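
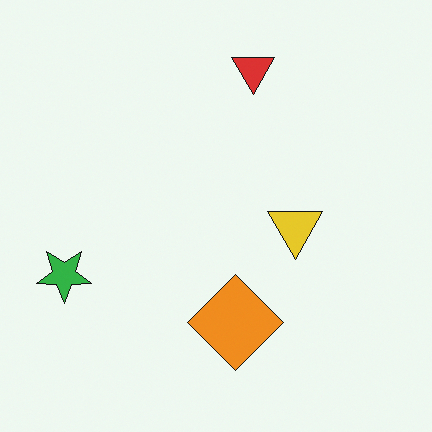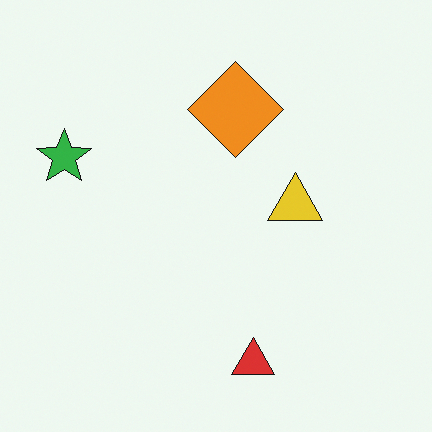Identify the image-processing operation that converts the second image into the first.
It was flipped vertically (top ↔ bottom).

The red triangle is in the bottom of the second image and the top of the first — shapes on opposite sides of the horizontal midline have swapped in a mirror flip.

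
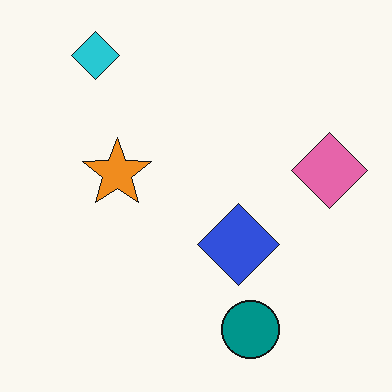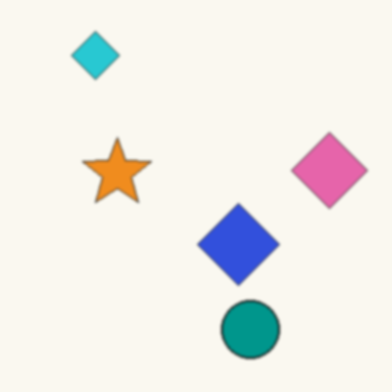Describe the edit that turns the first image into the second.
Slightly softened.

Shape edges and outlines are uniformly softened across the whole image.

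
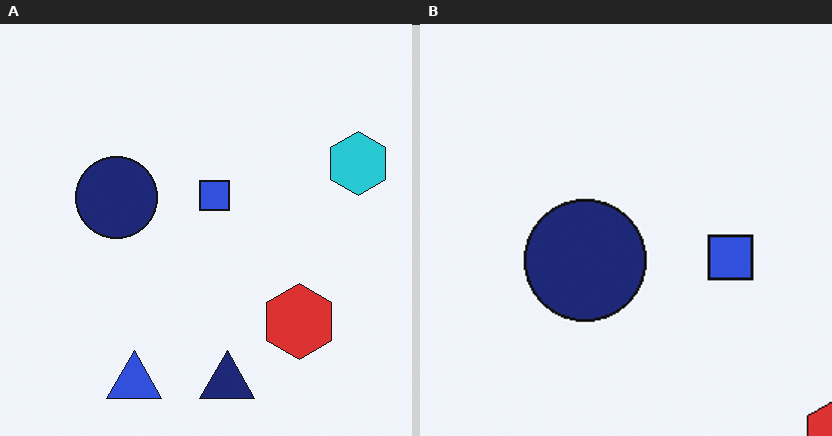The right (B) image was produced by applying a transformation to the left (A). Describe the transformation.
This is the original image cropped to a modestly smaller region and rescaled.

The visible shapes are larger and the field of view is narrower; shapes near the original edges may be partly or wholly outside the frame — a crop-and-rescale.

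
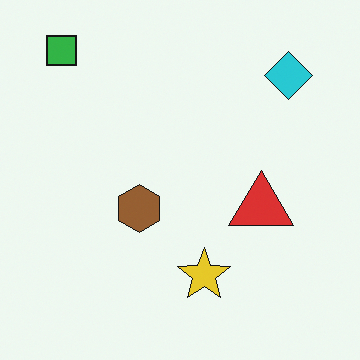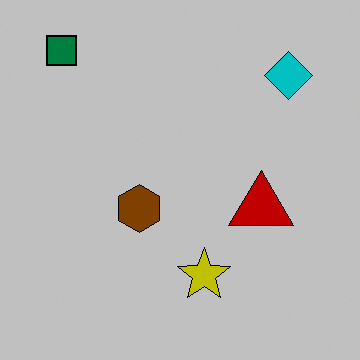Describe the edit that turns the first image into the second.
This is the original image heavily posterized to just a handful of flat colors.

Each flat color has snapped to a coarser quantized level — most visibly, the near-white background has dropped to a flat grey.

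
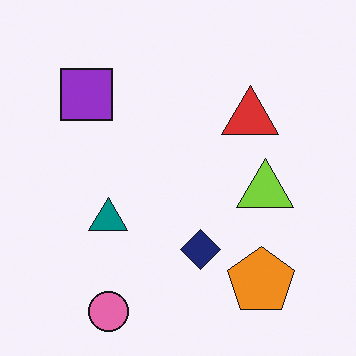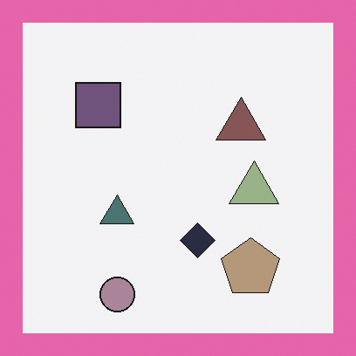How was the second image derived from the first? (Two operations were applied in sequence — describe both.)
The transformation is: made much more muted (saturation change), then framed with a pink border.

All colors are more muted and greyish — a global saturation change. A solid pink frame runs around the edge of the second image, with the content slightly shrunk inside it.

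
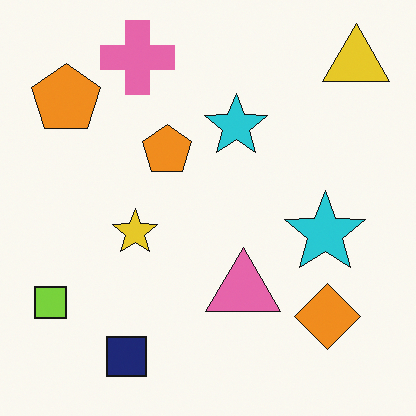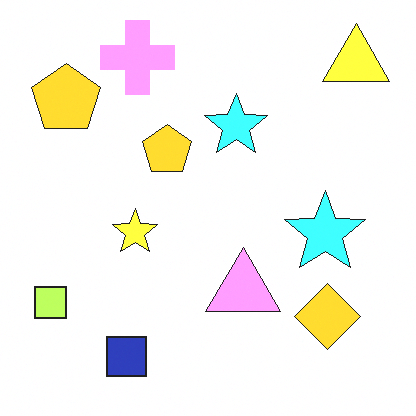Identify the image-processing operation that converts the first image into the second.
This is the original image substantially brightened.

Every pixel — background and shapes alike — is uniformly brightened.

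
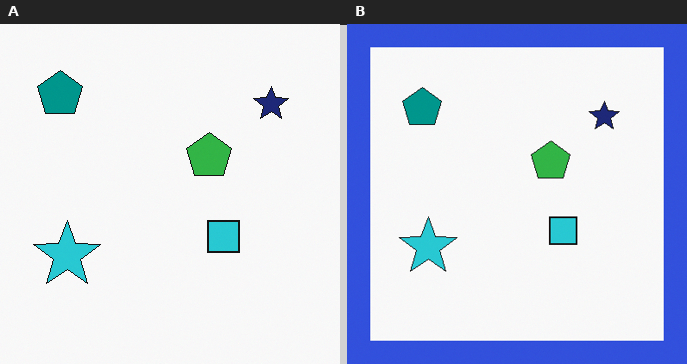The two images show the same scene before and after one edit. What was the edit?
It was framed with a blue border.

A solid blue frame runs around the edge of the right (B) image, with the content slightly shrunk inside it.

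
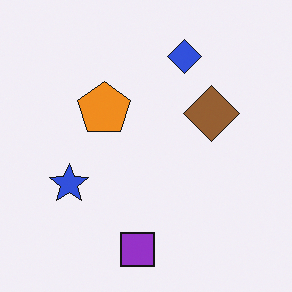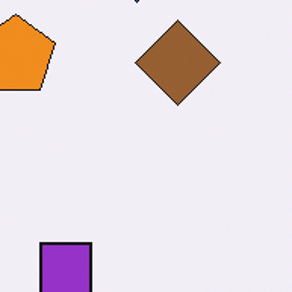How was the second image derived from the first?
It was cropped slightly and scaled back up.

The visible shapes are larger and the field of view is narrower; shapes near the original edges may be partly or wholly outside the frame — a crop-and-rescale.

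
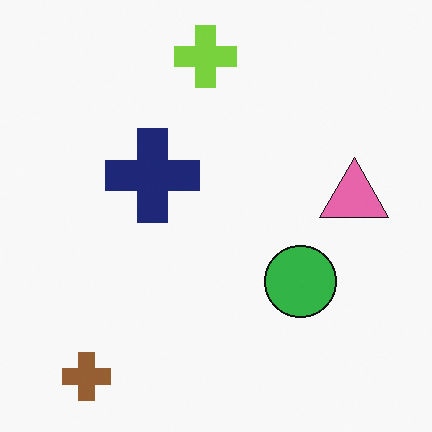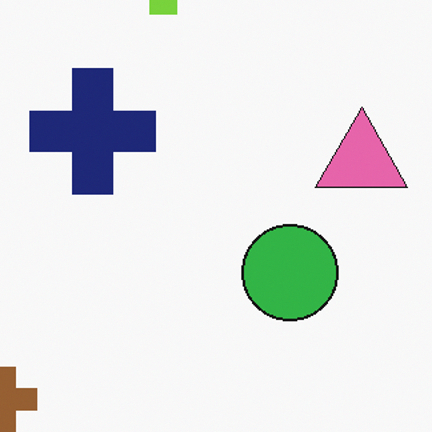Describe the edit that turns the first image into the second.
This is the original image cropped slightly and scaled back up.

The visible shapes are larger and the field of view is narrower; shapes near the original edges may be partly or wholly outside the frame — a crop-and-rescale.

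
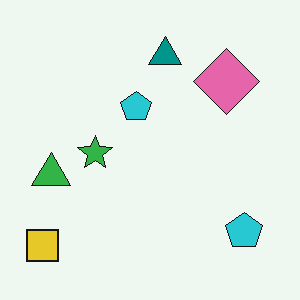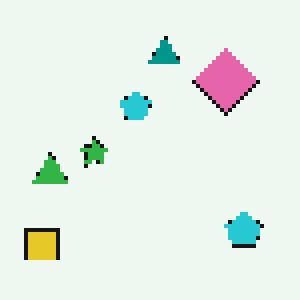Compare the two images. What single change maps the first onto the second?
This is the original image mildly pixelated.

Shapes are reduced to large square blocks; fine edges and outlines are lost — a downscale-then-upscale (mosaic) effect.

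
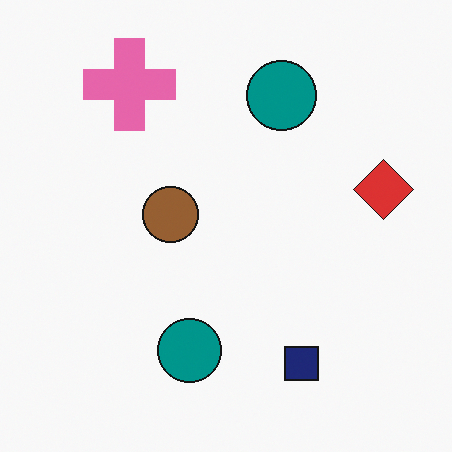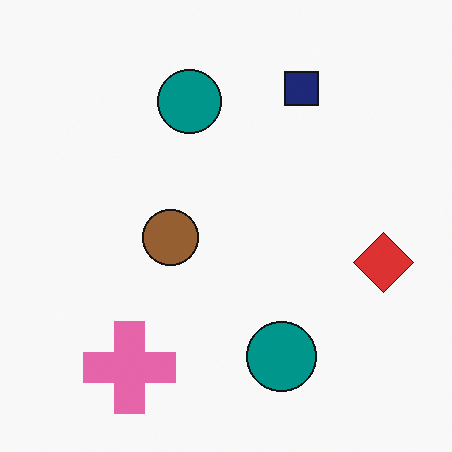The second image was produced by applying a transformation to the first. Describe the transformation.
It was flipped vertically (top ↔ bottom).

The pink cross is in the top-left of the first image and the bottom-left of the second — shapes on opposite sides of the horizontal midline have swapped in a mirror flip.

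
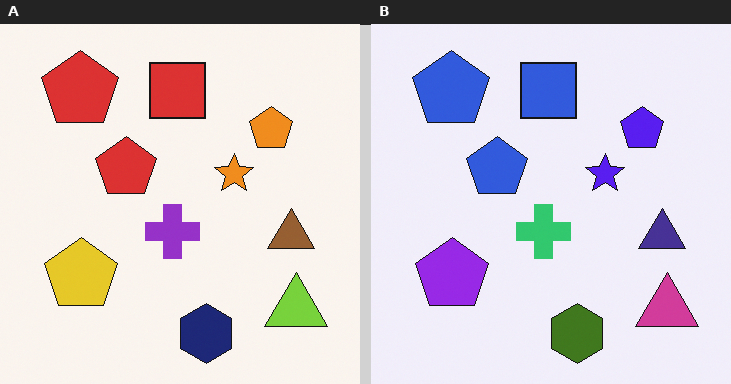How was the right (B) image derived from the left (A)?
The image was hue-shifted through roughly half the color wheel.

Every shape's color has rotated by the same amount around the hue wheel — a uniform hue shift.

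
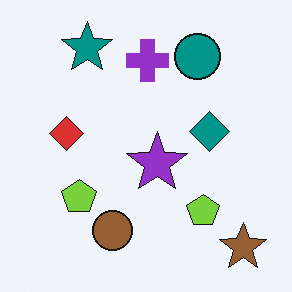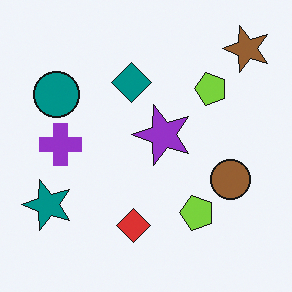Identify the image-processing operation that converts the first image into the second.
It was rotated 90° counter-clockwise.

The brown star sits in the bottom-right of the first image and the top-right of the second — consistent with a whole-image 90° counter-clockwise rotation.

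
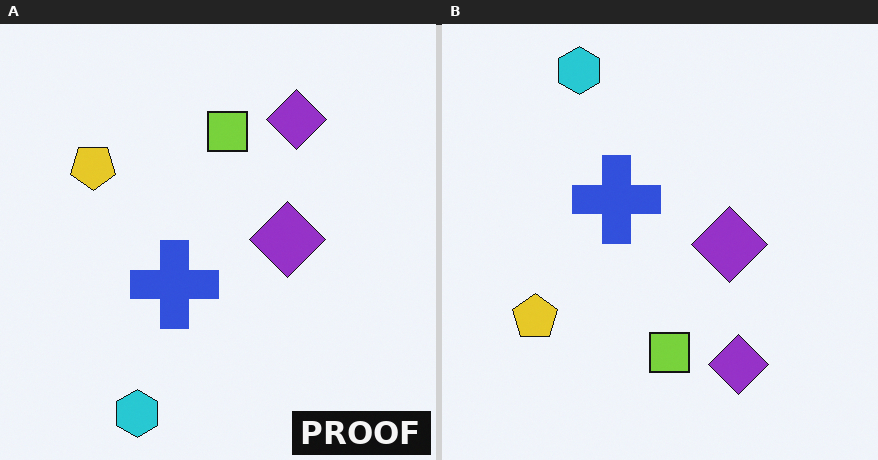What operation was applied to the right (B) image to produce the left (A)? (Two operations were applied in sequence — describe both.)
The image was flipped vertically (top ↔ bottom), then watermarked with the text "PROOF" in the lower-right corner.

The cyan hexagon is in the top-left of the right (B) image and the bottom-left of the left (A) — shapes on opposite sides of the horizontal midline have swapped in a mirror flip. A dark label reading "PROOF" appears in the lower-right corner.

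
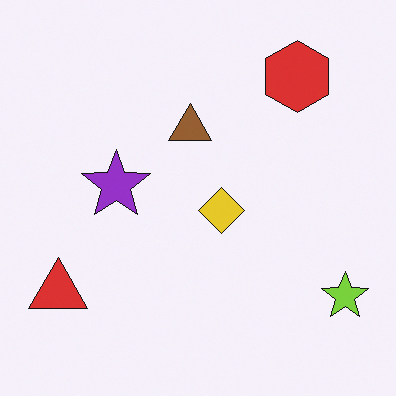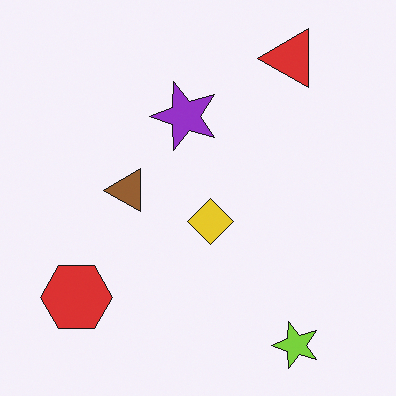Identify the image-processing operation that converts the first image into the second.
The transformation is: transposed (reflected across the top-left ↔ bottom-right diagonal).

Shapes have swapped their row and column positions — what was in the top-right is now in the bottom-left — a diagonal reflection.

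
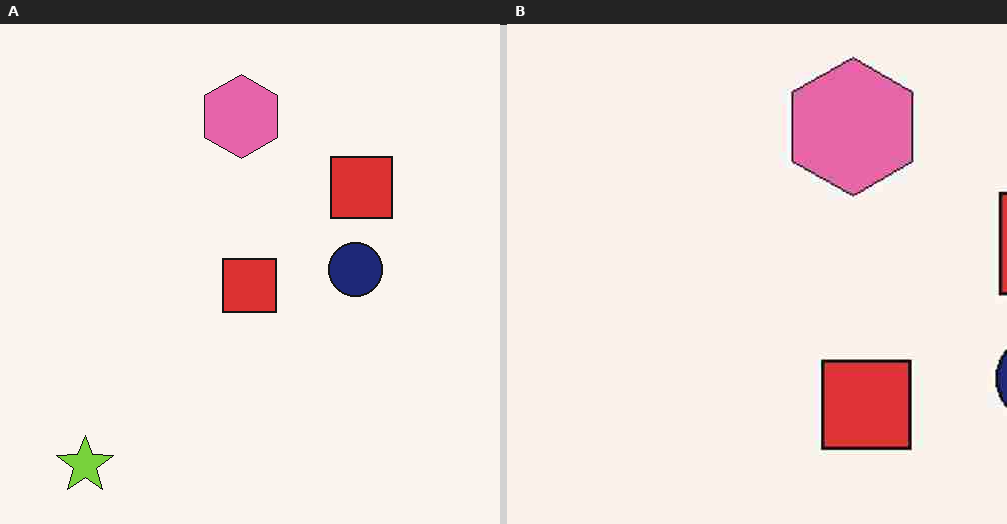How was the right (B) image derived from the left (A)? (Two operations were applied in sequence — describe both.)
The transformation is: cropped tightly and scaled back up, then heavily JPEG-compressed with obvious blocking artifacts.

The visible shapes are larger and the field of view is narrower; shapes near the original edges may be partly or wholly outside the frame — a crop-and-rescale. Blocky 8×8 compression artifacts appear around shape edges and the flat background shows ringing — characteristic JPEG degradation.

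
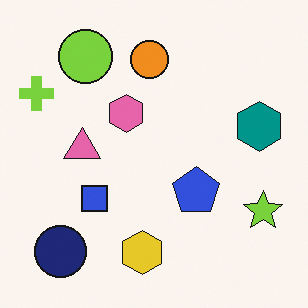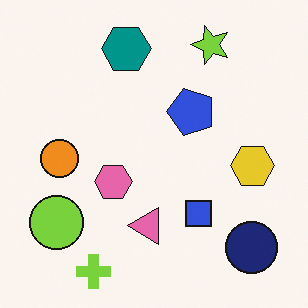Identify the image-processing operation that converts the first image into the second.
This is the original image rotated 90° counter-clockwise.

The navy circle sits in the bottom-left of the first image and the bottom-right of the second — consistent with a whole-image 90° counter-clockwise rotation.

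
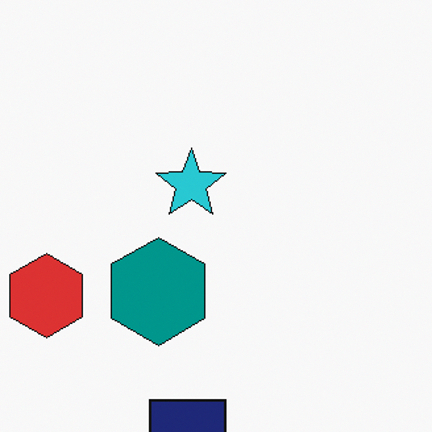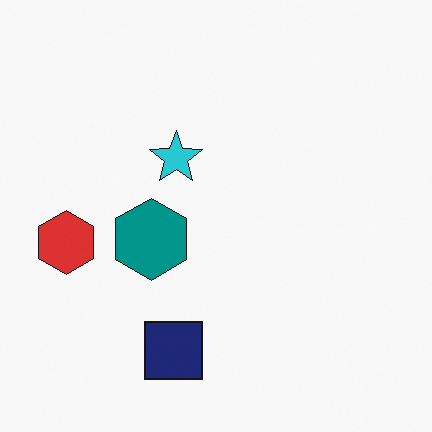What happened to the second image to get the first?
The transformation is: cropped slightly and scaled back up.

The visible shapes are larger and the field of view is narrower; shapes near the original edges may be partly or wholly outside the frame — a crop-and-rescale.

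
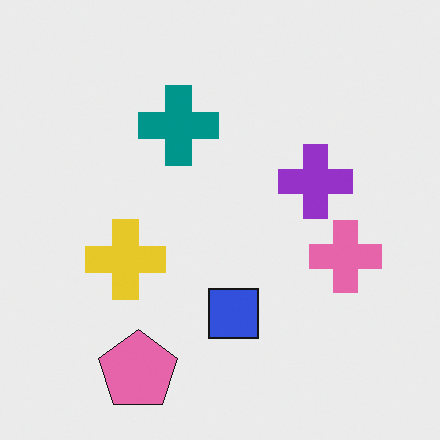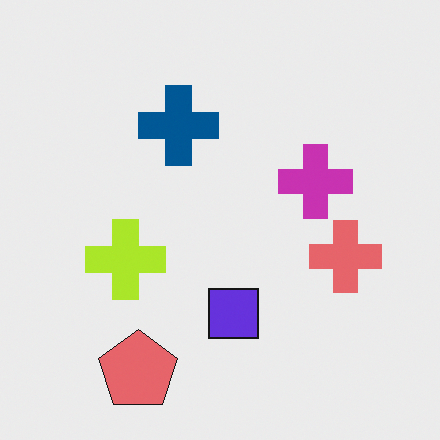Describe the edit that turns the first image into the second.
The image was hue-shifted slightly.

Every shape's color has rotated by the same amount around the hue wheel — a uniform hue shift.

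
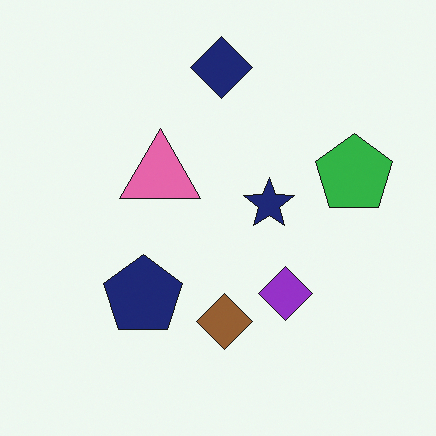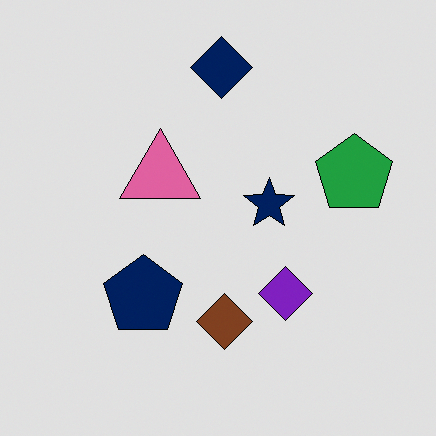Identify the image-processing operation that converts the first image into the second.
This is the original image moderately posterized.

Each flat color has snapped to a coarser quantized level — most visibly, the near-white background has dropped to a flat grey.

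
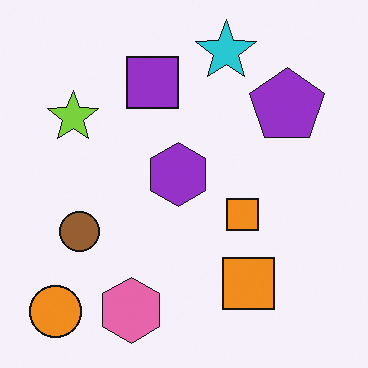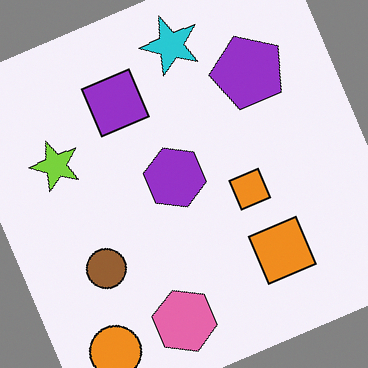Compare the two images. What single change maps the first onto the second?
This is the original image rotated counter-clockwise by a moderate amount.

Every shape is tilted by the same angle and the image corners show triangular fill wedges — a whole-image rotation by a non-right angle.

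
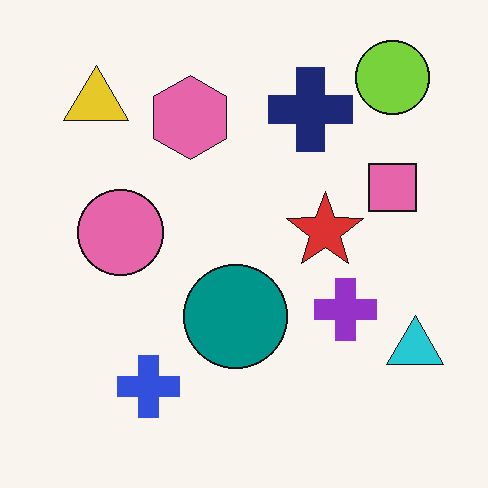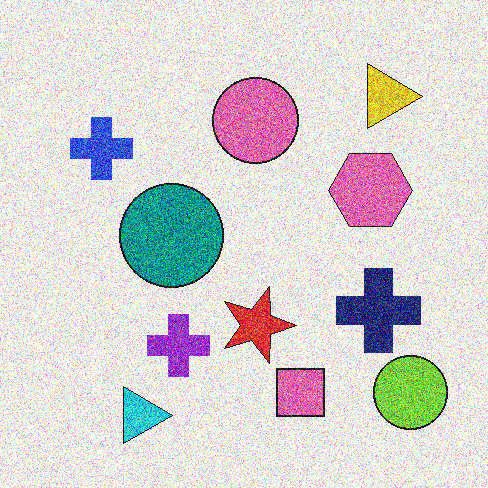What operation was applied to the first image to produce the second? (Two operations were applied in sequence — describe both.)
Rotated 90° clockwise, then degraded with heavy additive noise.

The lime circle sits in the top-right of the first image and the bottom-right of the second — consistent with a whole-image 90° clockwise rotation. Random speckle covers the whole image, including the flat background.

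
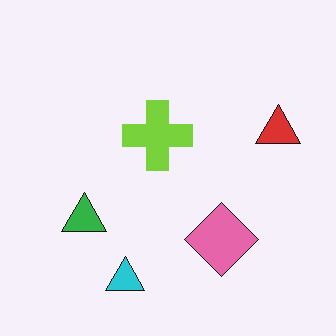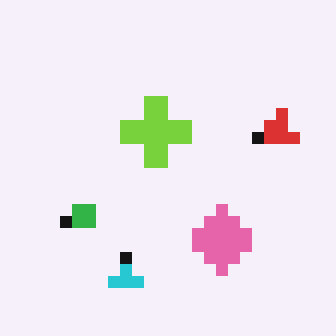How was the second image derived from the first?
The image was heavily pixelated into large blocks.

Shapes are reduced to large square blocks; fine edges and outlines are lost — a downscale-then-upscale (mosaic) effect.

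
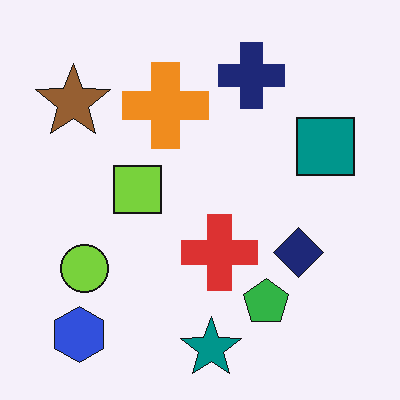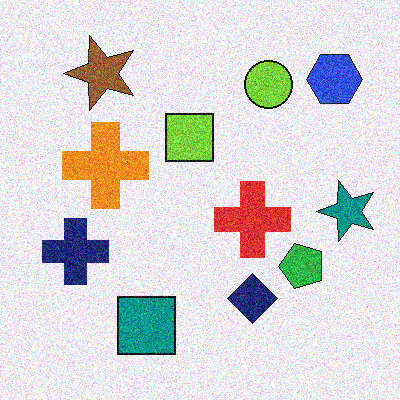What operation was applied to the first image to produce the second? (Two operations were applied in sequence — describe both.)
It was transposed (reflected across the top-left ↔ bottom-right diagonal), then degraded with visible gaussian noise.

Shapes have swapped their row and column positions — what was in the top-right is now in the bottom-left — a diagonal reflection. Random speckle covers the whole image, including the flat background.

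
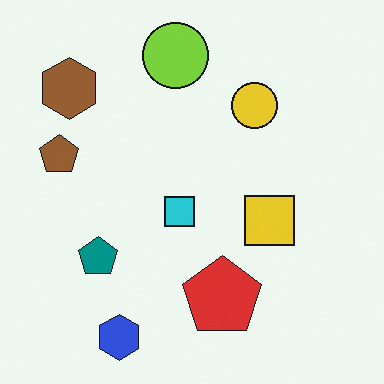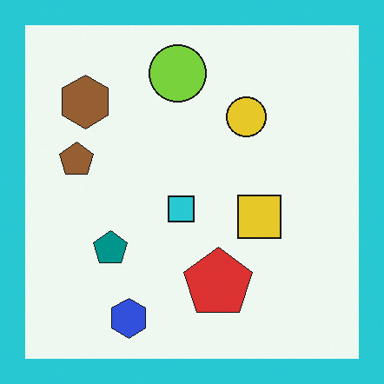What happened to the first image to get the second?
It was framed with a cyan border.

A solid cyan frame runs around the edge of the second image, with the content slightly shrunk inside it.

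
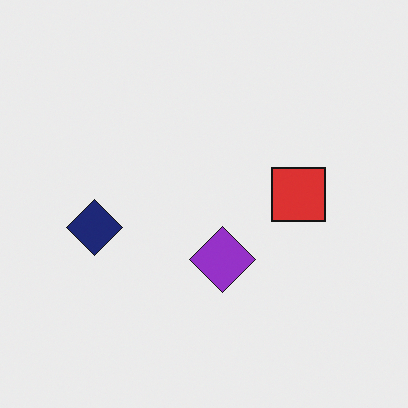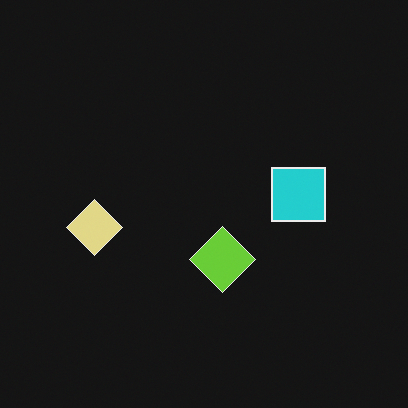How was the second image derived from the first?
The second image is the first color-inverted (negative).

The light background has become dark and every shape's color is its complement — a photographic negative.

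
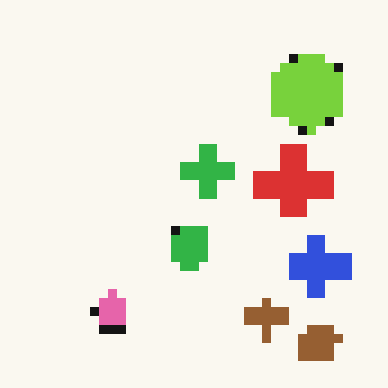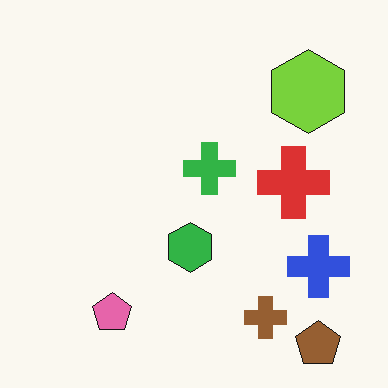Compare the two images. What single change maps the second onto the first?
Heavily pixelated into large blocks.

Shapes are reduced to large square blocks; fine edges and outlines are lost — a downscale-then-upscale (mosaic) effect.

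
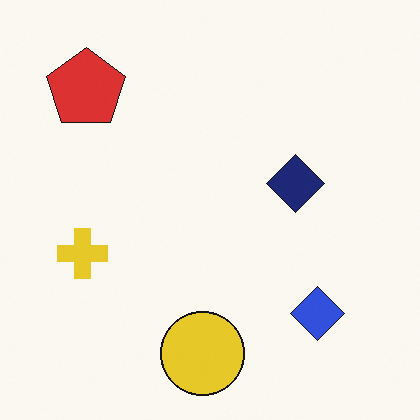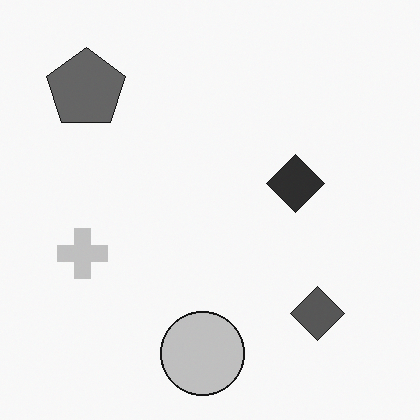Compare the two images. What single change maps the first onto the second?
This is the original image converted to grayscale.

All color is removed — every shape is now a shade of grey.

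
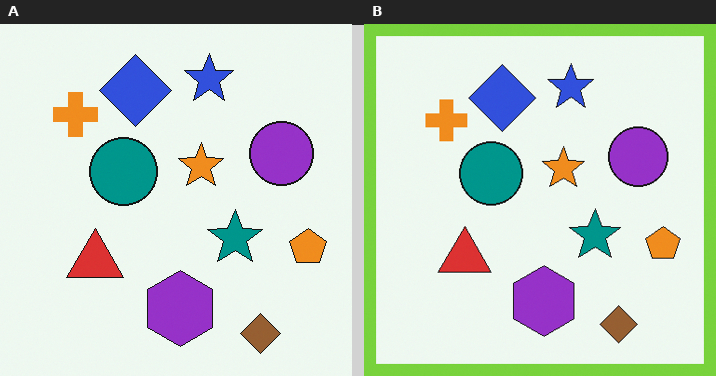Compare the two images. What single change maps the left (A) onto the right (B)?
This is the original image framed with a lime border.

A solid lime frame runs around the edge of the right (B) image, with the content slightly shrunk inside it.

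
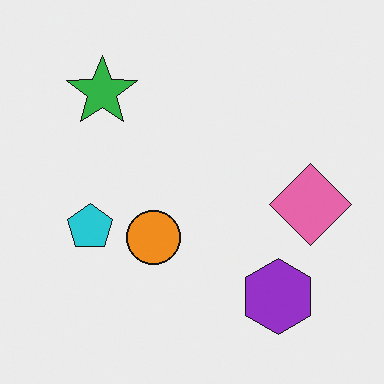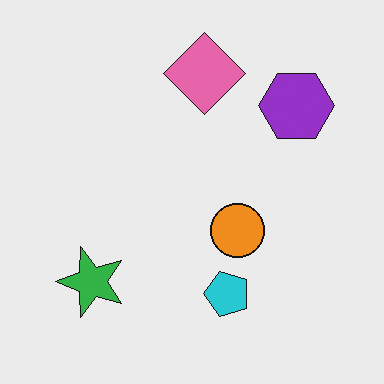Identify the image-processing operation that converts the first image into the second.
Rotated 90° counter-clockwise.

The purple hexagon sits in the bottom-right of the first image and the top-right of the second — consistent with a whole-image 90° counter-clockwise rotation.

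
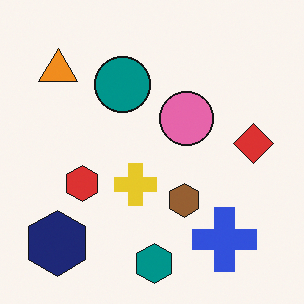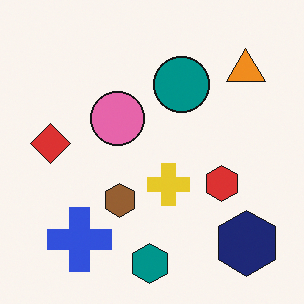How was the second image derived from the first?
The transformation is: flipped horizontally (left ↔ right).

The red diamond is in the right of the first image and the left of the second — shapes on opposite sides of the vertical midline have swapped in a mirror flip.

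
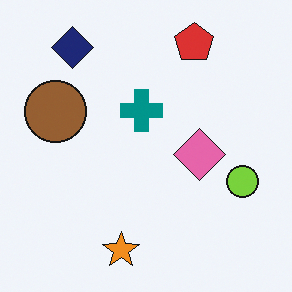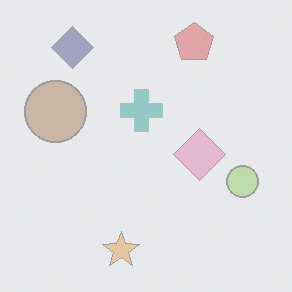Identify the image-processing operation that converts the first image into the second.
The image was washed out (contrast reduced).

Tones are pushed toward mid-grey across the whole image — a global contrast change.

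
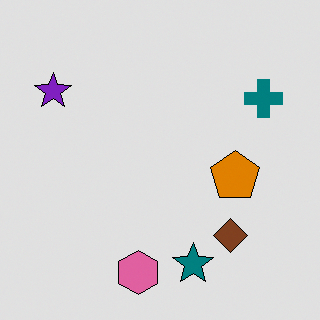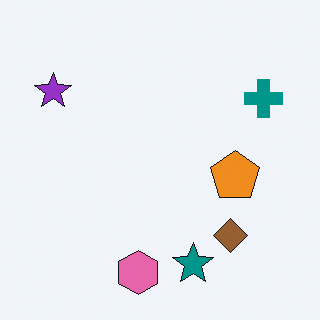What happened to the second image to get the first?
It was posterized to a reduced palette.

Each flat color has snapped to a coarser quantized level — most visibly, the near-white background has dropped to a flat grey.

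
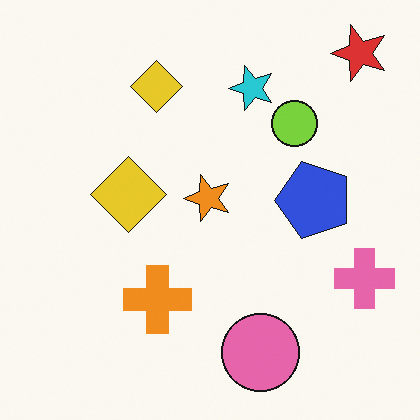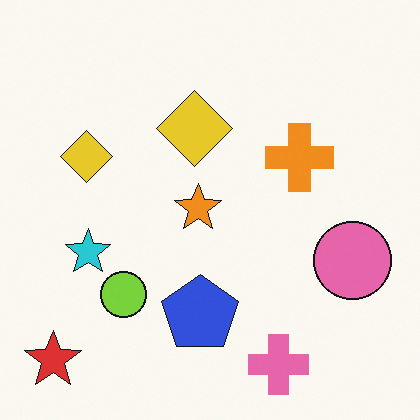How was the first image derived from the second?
It was transposed (reflected across the top-left ↔ bottom-right diagonal).

Shapes have swapped their row and column positions — what was in the top-right is now in the bottom-left — a diagonal reflection.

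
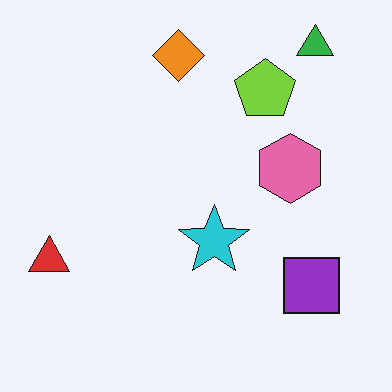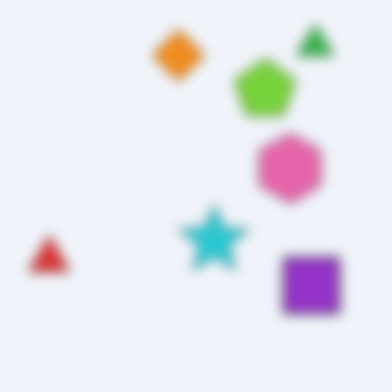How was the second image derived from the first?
Heavily blurred.

Shape edges and outlines are uniformly softened across the whole image.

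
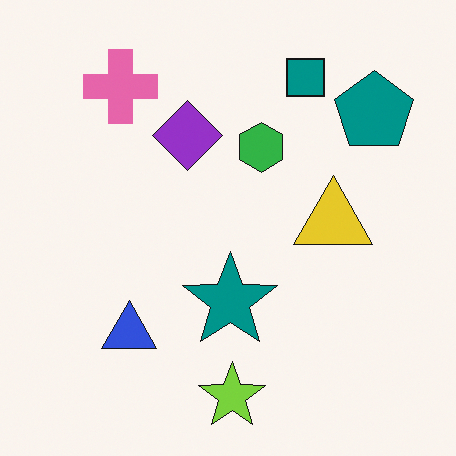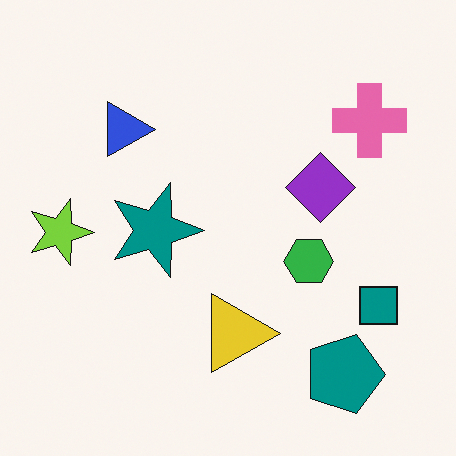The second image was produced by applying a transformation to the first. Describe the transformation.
This is the original image rotated 90° clockwise.

The teal pentagon sits in the top-right of the first image and the bottom-right of the second — consistent with a whole-image 90° clockwise rotation.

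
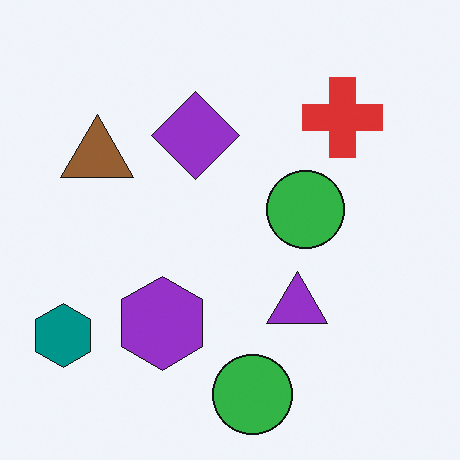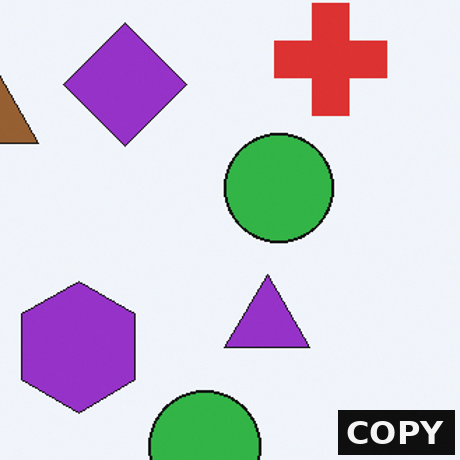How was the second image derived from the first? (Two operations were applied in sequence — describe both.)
Cropped slightly and scaled back up, then watermarked with the text "COPY" in the lower-right corner.

The visible shapes are larger and the field of view is narrower; shapes near the original edges may be partly or wholly outside the frame — a crop-and-rescale. A dark label reading "COPY" appears in the lower-right corner.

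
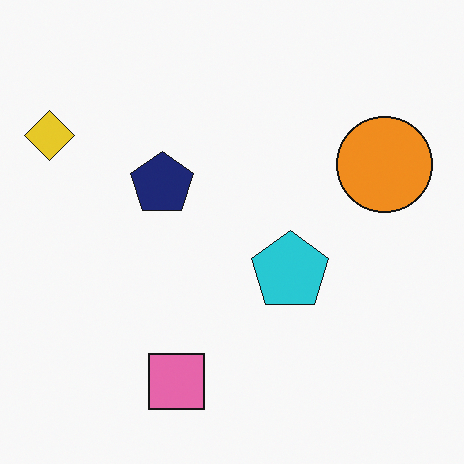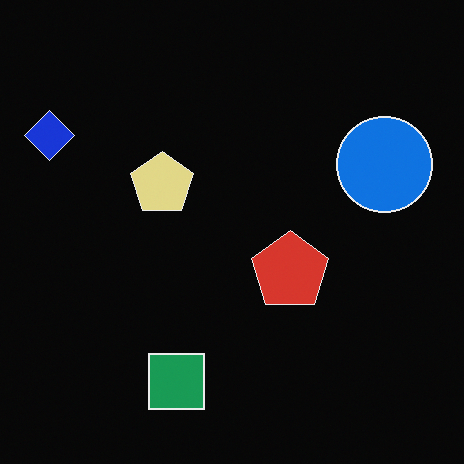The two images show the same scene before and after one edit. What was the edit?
Color-inverted (negative).

The light background has become dark and every shape's color is its complement — a photographic negative.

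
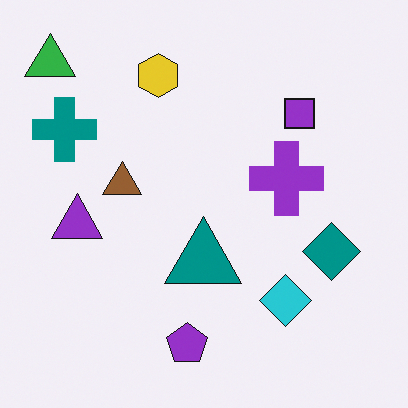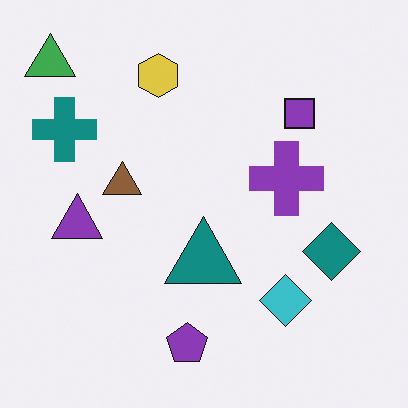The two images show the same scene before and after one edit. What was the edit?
Slightly desaturated.

All colors are more muted and greyish — a global saturation change.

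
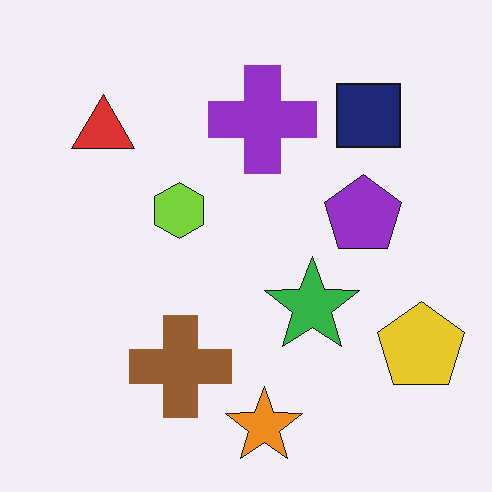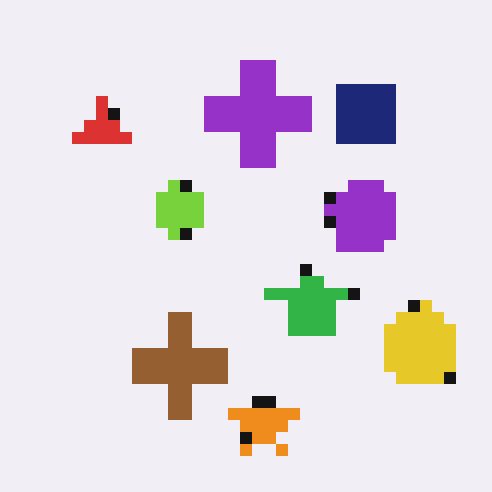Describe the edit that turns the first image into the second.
Heavily pixelated into large blocks.

Shapes are reduced to large square blocks; fine edges and outlines are lost — a downscale-then-upscale (mosaic) effect.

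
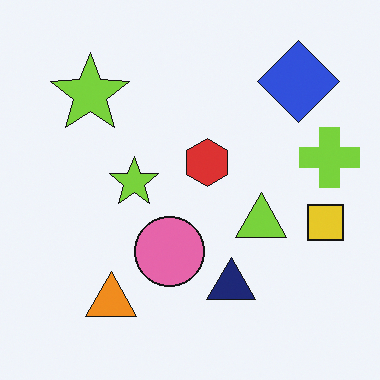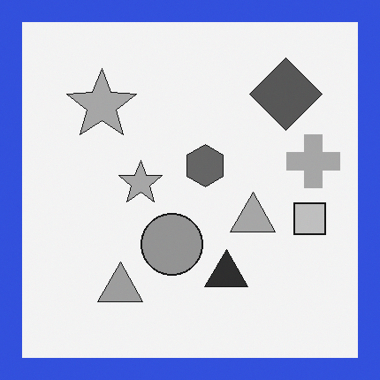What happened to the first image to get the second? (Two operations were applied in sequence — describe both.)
This is the original image converted to grayscale, then framed with a blue border.

All color is removed — every shape is now a shade of grey. A solid blue frame runs around the edge of the second image, with the content slightly shrunk inside it.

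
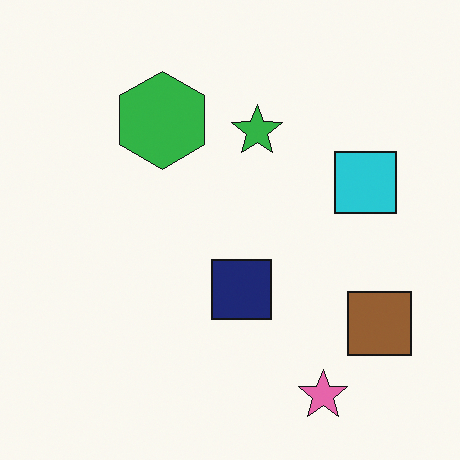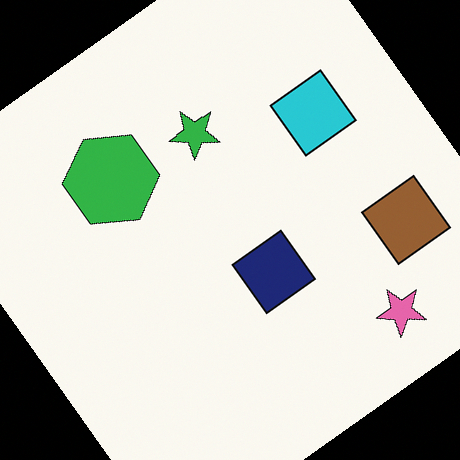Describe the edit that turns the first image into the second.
The transformation is: rotated counter-clockwise by a large amount — several tens of degrees.

Every shape is tilted by the same angle and the image corners show triangular fill wedges — a whole-image rotation by a non-right angle.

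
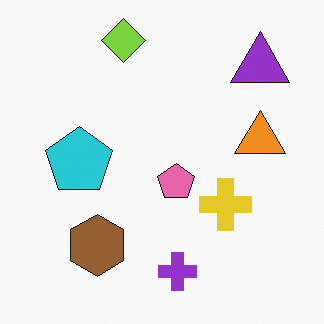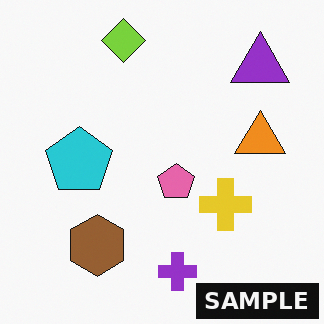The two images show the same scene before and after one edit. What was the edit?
The transformation is: watermarked with the text "SAMPLE" in the lower-right corner.

A dark label reading "SAMPLE" appears in the lower-right corner.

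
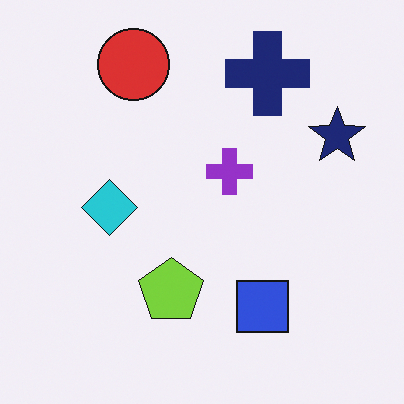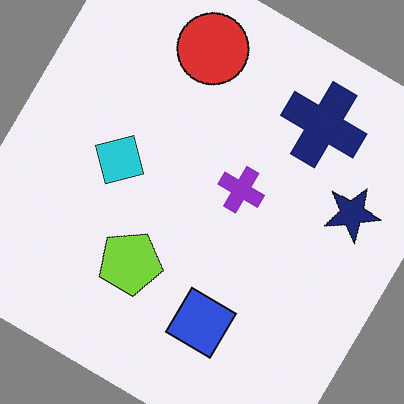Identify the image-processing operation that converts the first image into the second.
This is the original image rotated clockwise by a large amount — several tens of degrees.

Every shape is tilted by the same angle and the image corners show triangular fill wedges — a whole-image rotation by a non-right angle.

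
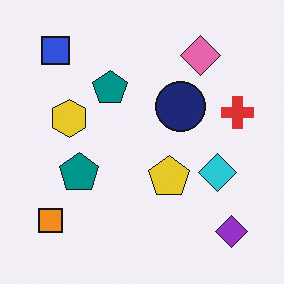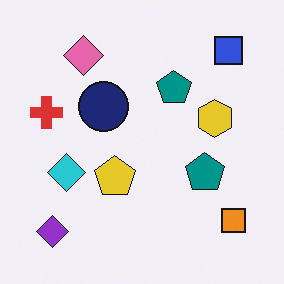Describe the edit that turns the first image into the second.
The second image is the first flipped horizontally (left ↔ right).

The red cross is in the right of the first image and the left of the second — shapes on opposite sides of the vertical midline have swapped in a mirror flip.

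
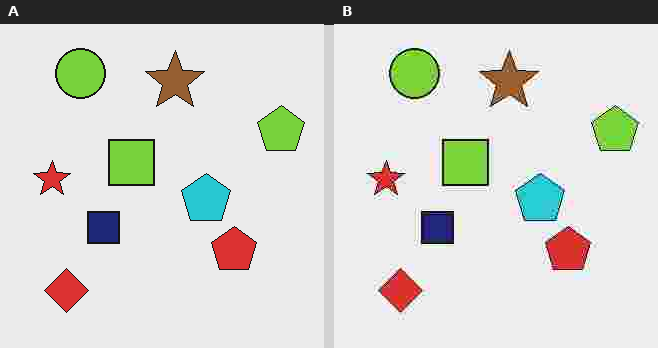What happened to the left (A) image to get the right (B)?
Degraded with heavy JPEG compression.

Blocky 8×8 compression artifacts appear around shape edges and the flat background shows ringing — characteristic JPEG degradation.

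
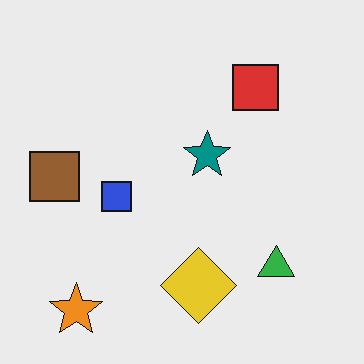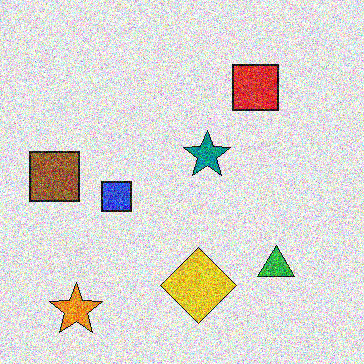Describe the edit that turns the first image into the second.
The second image is the first degraded with heavy additive noise.

Random speckle covers the whole image, including the flat background.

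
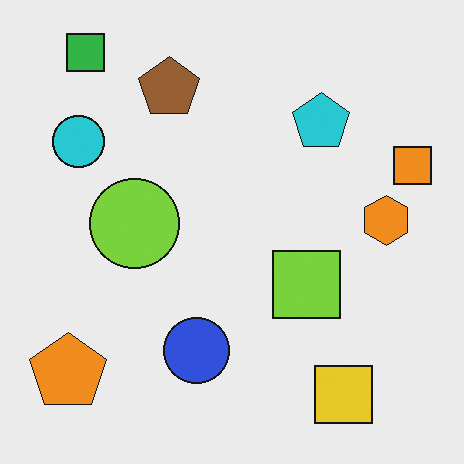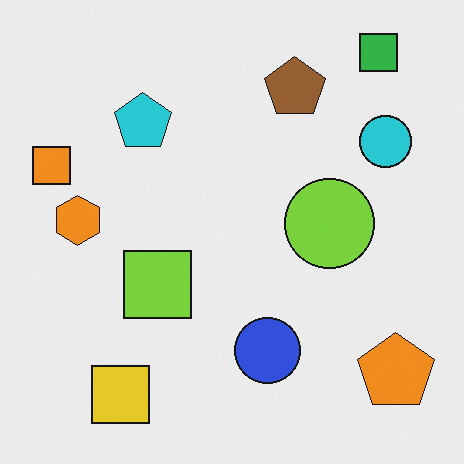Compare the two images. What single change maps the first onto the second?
The image was flipped horizontally (left ↔ right).

The orange square is in the right of the first image and the left of the second — shapes on opposite sides of the vertical midline have swapped in a mirror flip.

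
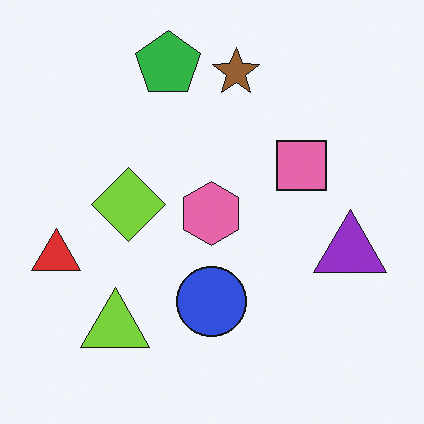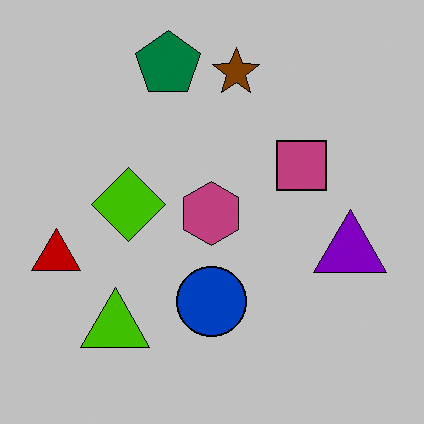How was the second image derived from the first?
The second image is the first aggressively posterized.

Each flat color has snapped to a coarser quantized level — most visibly, the near-white background has dropped to a flat grey.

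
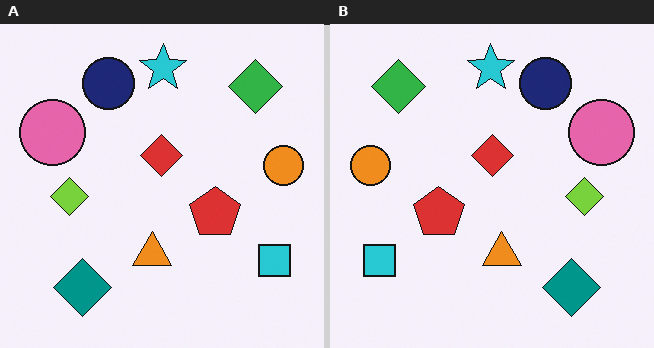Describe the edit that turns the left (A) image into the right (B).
This is the original image flipped horizontally (left ↔ right).

The orange circle is in the right of the left (A) image and the left of the right (B) — shapes on opposite sides of the vertical midline have swapped in a mirror flip.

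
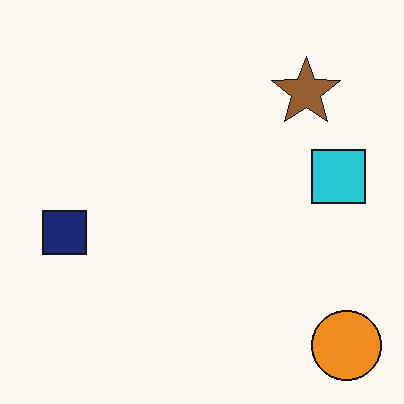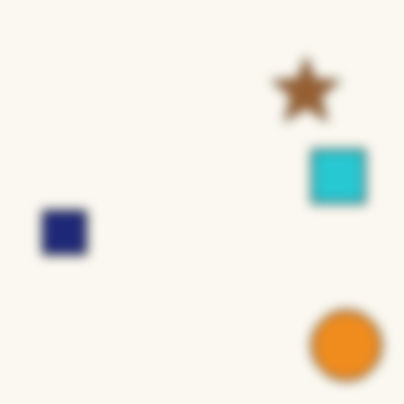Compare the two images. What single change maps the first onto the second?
Strongly gaussian-blurred.

Shape edges and outlines are uniformly softened across the whole image.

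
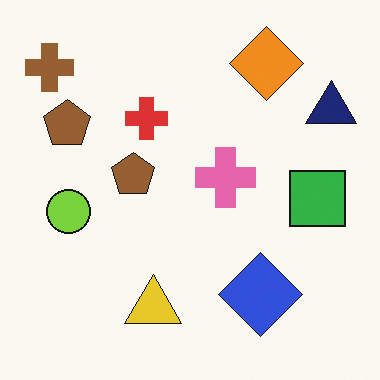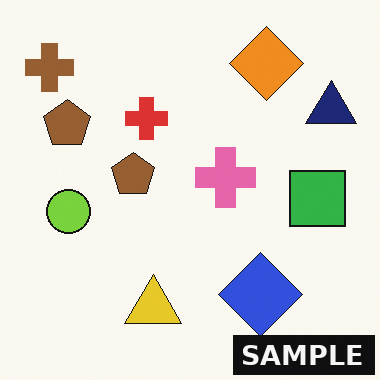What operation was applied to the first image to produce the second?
The second image is the first watermarked with the text "SAMPLE" in the lower-right corner.

A dark label reading "SAMPLE" appears in the lower-right corner.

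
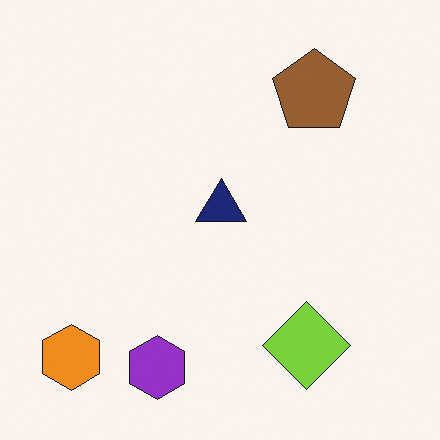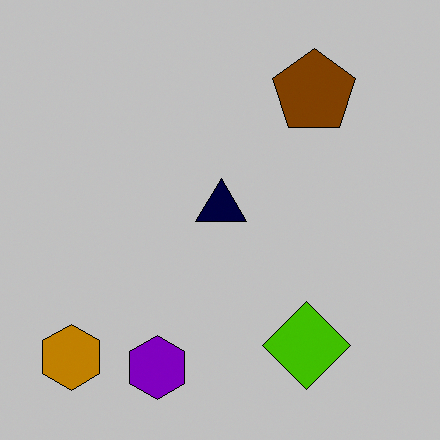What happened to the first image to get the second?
The second image is the first aggressively posterized.

Each flat color has snapped to a coarser quantized level — most visibly, the near-white background has dropped to a flat grey.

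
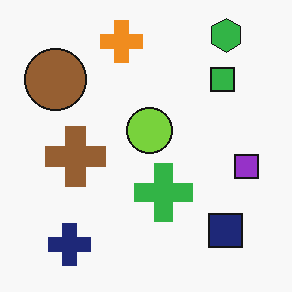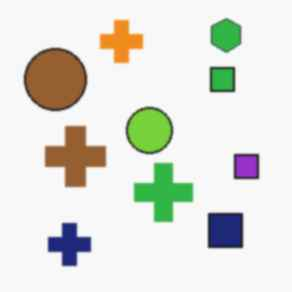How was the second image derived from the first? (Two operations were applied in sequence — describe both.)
The second image is the first slightly softened, then JPEG-compressed with visible artifacts.

Shape edges and outlines are uniformly softened across the whole image. Blocky 8×8 compression artifacts appear around shape edges and the flat background shows ringing — characteristic JPEG degradation.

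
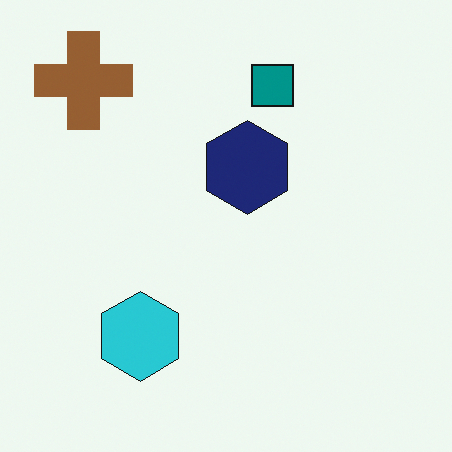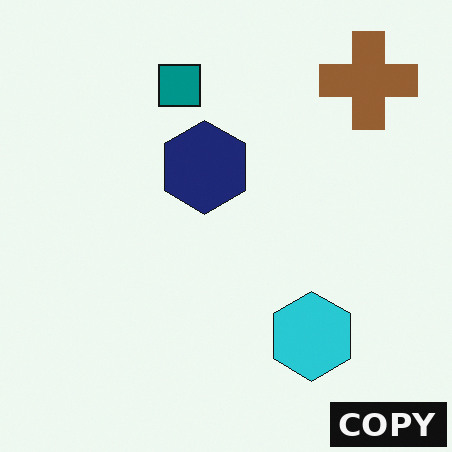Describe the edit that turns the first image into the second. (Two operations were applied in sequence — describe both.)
The transformation is: flipped horizontally (left ↔ right), then watermarked with the text "COPY" in the lower-right corner.

The brown cross is in the top-left of the first image and the top-right of the second — shapes on opposite sides of the vertical midline have swapped in a mirror flip. A dark label reading "COPY" appears in the lower-right corner.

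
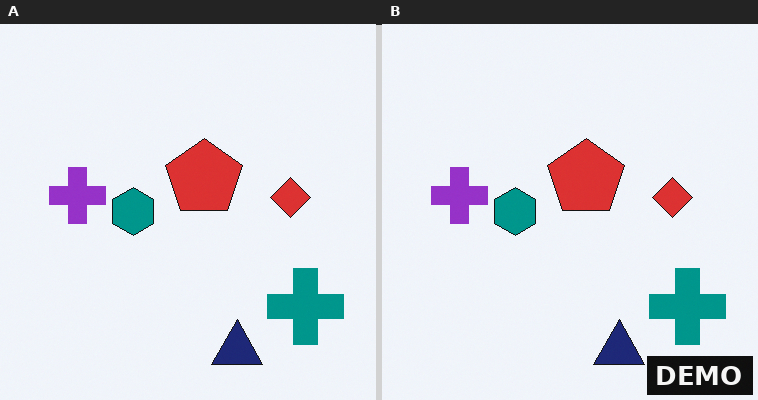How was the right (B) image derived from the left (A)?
The transformation is: watermarked with the text "DEMO" in the lower-right corner.

A dark label reading "DEMO" appears in the lower-right corner.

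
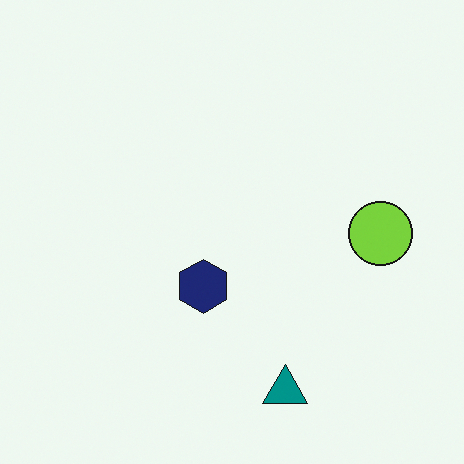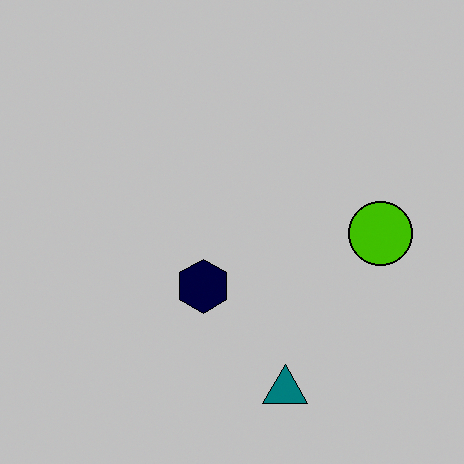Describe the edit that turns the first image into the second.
Heavily posterized to just a handful of flat colors.

Each flat color has snapped to a coarser quantized level — most visibly, the near-white background has dropped to a flat grey.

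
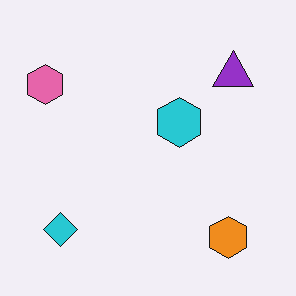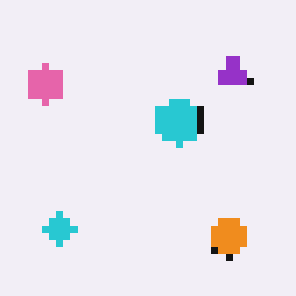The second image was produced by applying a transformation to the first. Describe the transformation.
The image was moderately pixelated.

Shapes are reduced to large square blocks; fine edges and outlines are lost — a downscale-then-upscale (mosaic) effect.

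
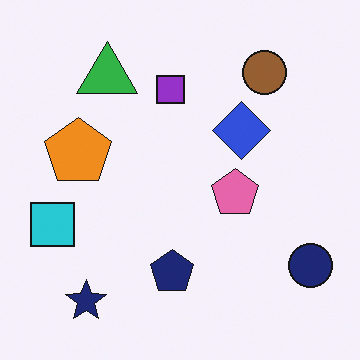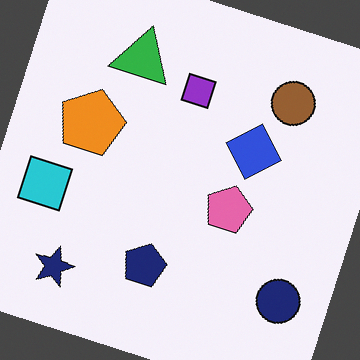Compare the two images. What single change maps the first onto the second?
The second image is the first rotated clockwise by a moderate amount.

Every shape is tilted by the same angle and the image corners show triangular fill wedges — a whole-image rotation by a non-right angle.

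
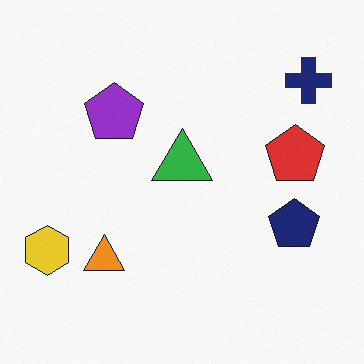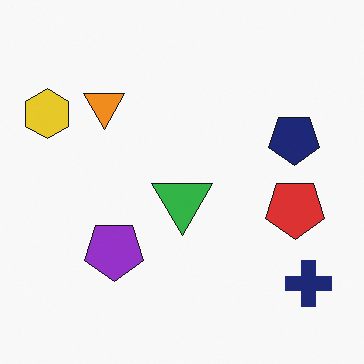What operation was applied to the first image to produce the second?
It was flipped vertically (top ↔ bottom).

The navy cross is in the top-right of the first image and the bottom-right of the second — shapes on opposite sides of the horizontal midline have swapped in a mirror flip.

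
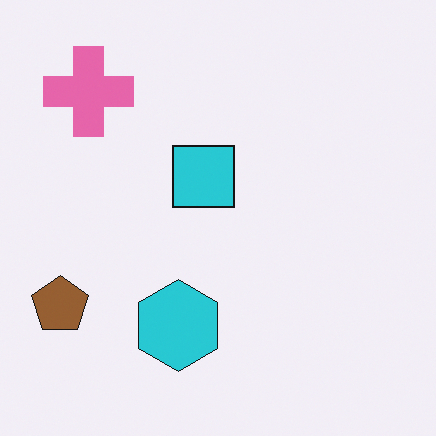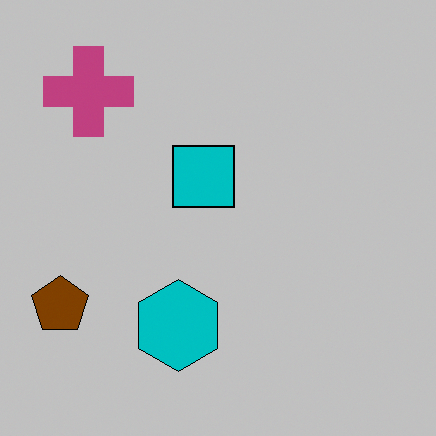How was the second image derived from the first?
The image was heavily posterized to just a handful of flat colors.

Each flat color has snapped to a coarser quantized level — most visibly, the near-white background has dropped to a flat grey.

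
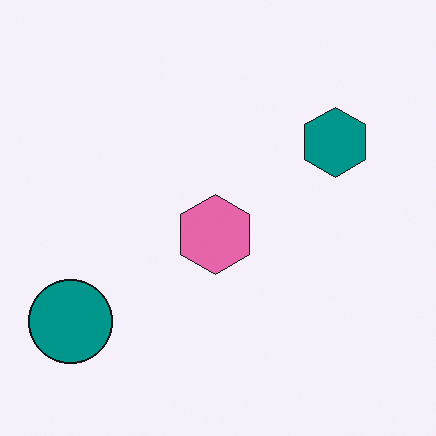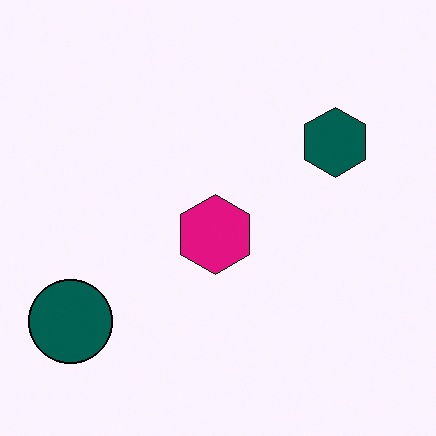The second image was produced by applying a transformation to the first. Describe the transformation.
Given much higher contrast.

Tones are pushed away from mid-grey across the whole image — a global contrast change.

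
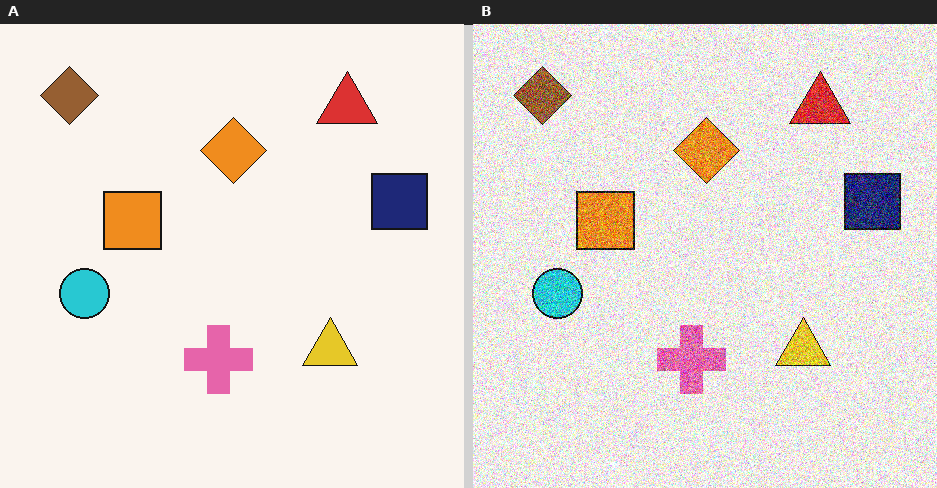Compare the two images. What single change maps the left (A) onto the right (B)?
This is the original image degraded with a thick layer of grain.

Random speckle covers the whole image, including the flat background.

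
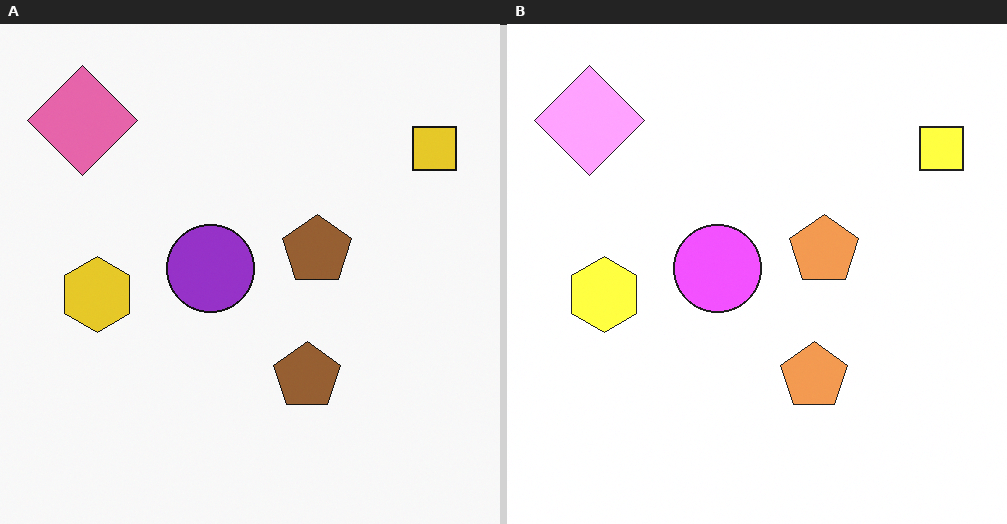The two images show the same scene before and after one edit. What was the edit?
It was brightened a lot.

Every pixel — background and shapes alike — is uniformly brightened.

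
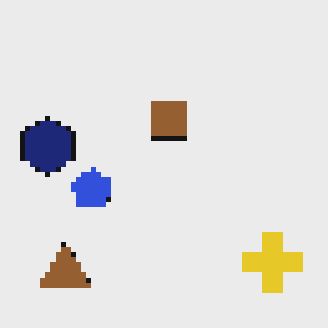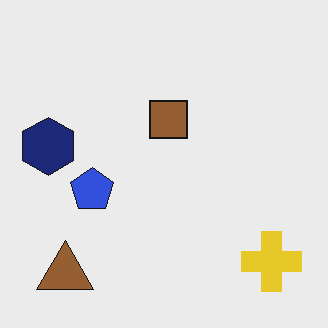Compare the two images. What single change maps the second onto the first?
This is the original image mildly pixelated.

Shapes are reduced to large square blocks; fine edges and outlines are lost — a downscale-then-upscale (mosaic) effect.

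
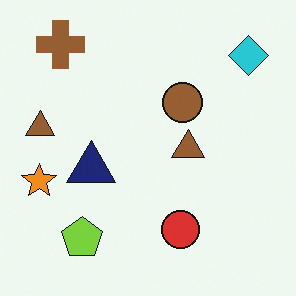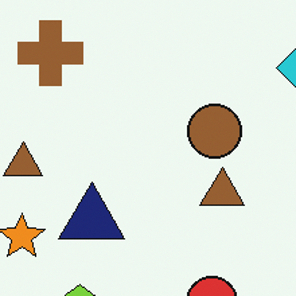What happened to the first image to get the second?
The second image is the first cropped slightly and scaled back up.

The visible shapes are larger and the field of view is narrower; shapes near the original edges may be partly or wholly outside the frame — a crop-and-rescale.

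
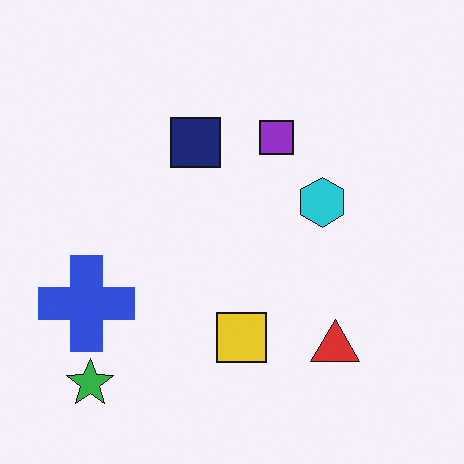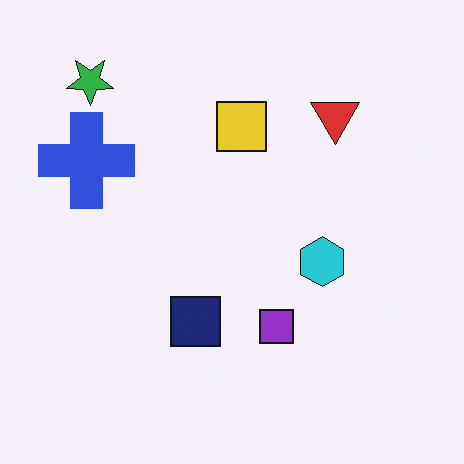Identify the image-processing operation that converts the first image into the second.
The second image is the first flipped vertically (top ↔ bottom).

The green star is in the bottom-left of the first image and the top-left of the second — shapes on opposite sides of the horizontal midline have swapped in a mirror flip.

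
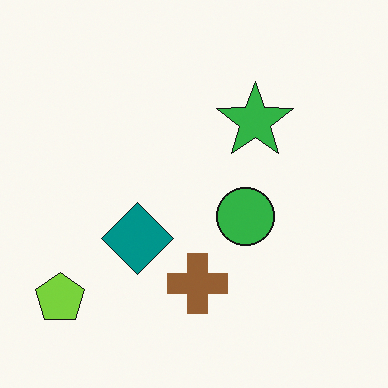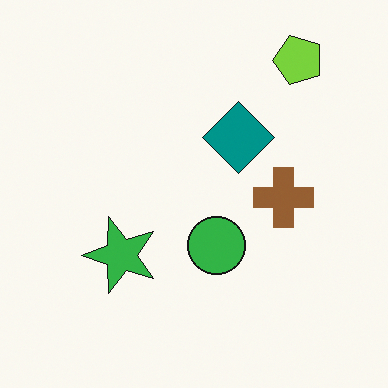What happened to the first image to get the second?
The second image is the first transposed (reflected across the top-left ↔ bottom-right diagonal).

Shapes have swapped their row and column positions — what was in the top-right is now in the bottom-left — a diagonal reflection.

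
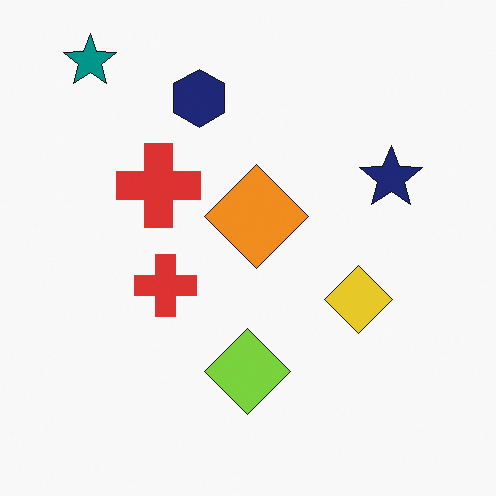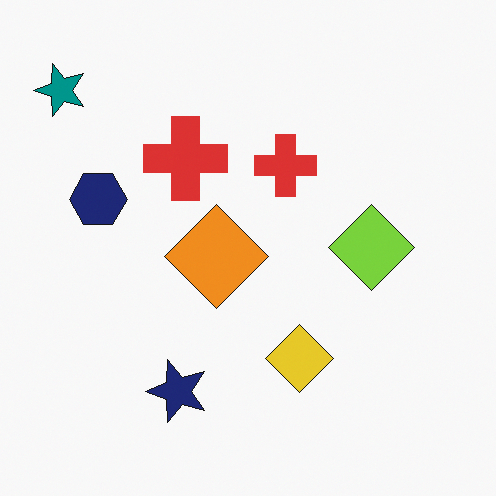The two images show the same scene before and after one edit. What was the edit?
It was transposed (reflected across the top-left ↔ bottom-right diagonal).

Shapes have swapped their row and column positions — what was in the top-right is now in the bottom-left — a diagonal reflection.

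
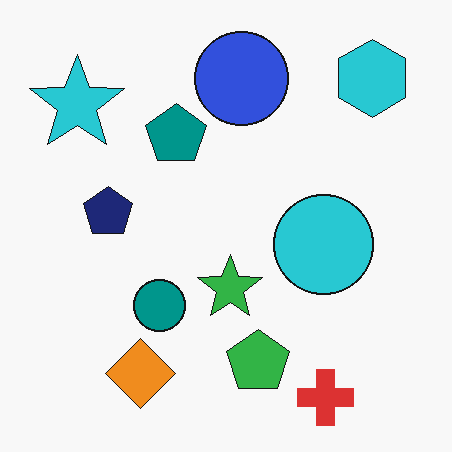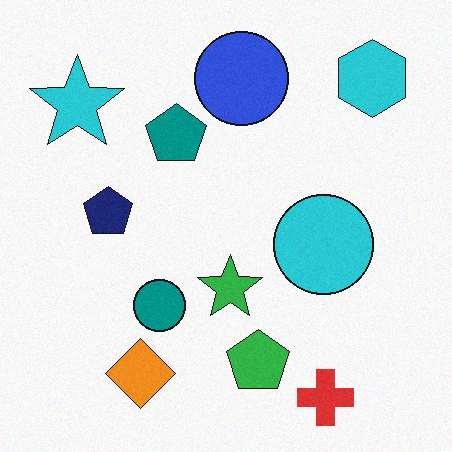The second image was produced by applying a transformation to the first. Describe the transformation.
The image was degraded with light additive noise.

Random speckle covers the whole image, including the flat background.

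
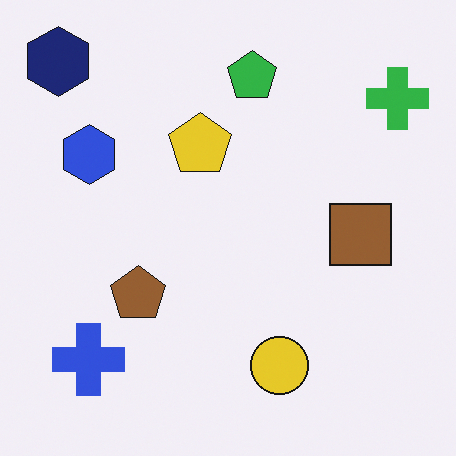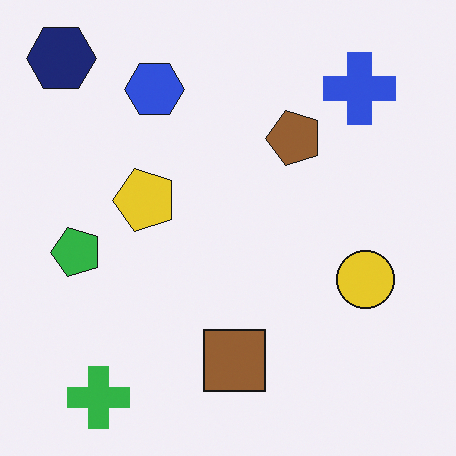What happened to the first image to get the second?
The second image is the first transposed (reflected across the top-left ↔ bottom-right diagonal).

Shapes have swapped their row and column positions — what was in the top-right is now in the bottom-left — a diagonal reflection.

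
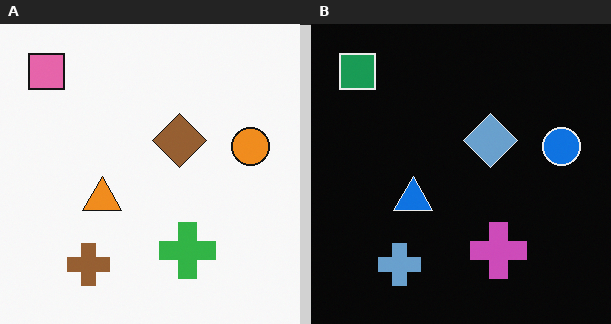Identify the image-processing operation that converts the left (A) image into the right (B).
The image was color-inverted (negative).

The light background has become dark and every shape's color is its complement — a photographic negative.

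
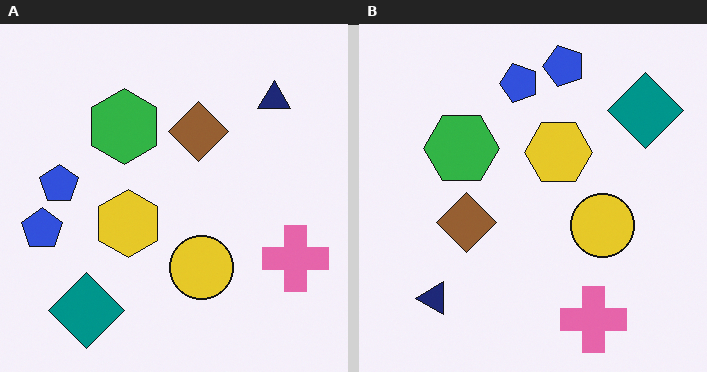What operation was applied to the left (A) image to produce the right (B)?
The image was transposed (reflected across the top-left ↔ bottom-right diagonal).

Shapes have swapped their row and column positions — what was in the top-right is now in the bottom-left — a diagonal reflection.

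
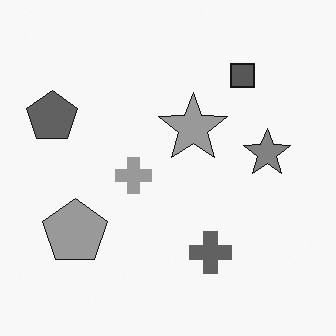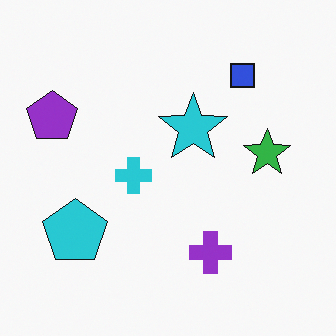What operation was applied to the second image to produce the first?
Converted to grayscale.

All color is removed — every shape is now a shade of grey.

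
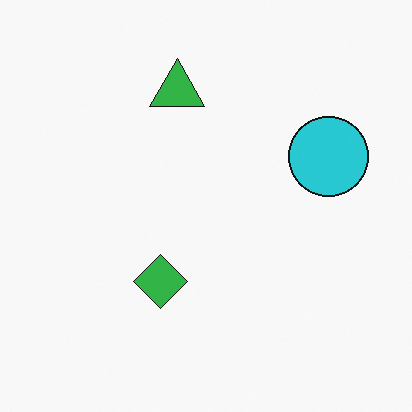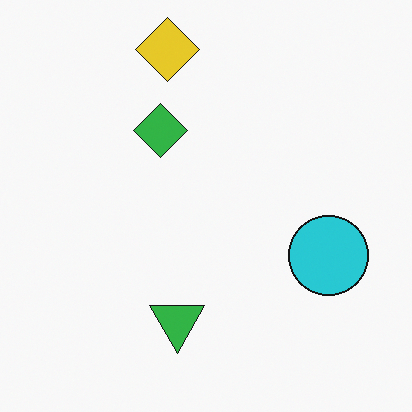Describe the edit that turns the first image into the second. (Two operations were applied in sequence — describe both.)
Flipped vertically (top ↔ bottom), then overlaid with an additional yellow diamond.

The green triangle is in the top of the first image and the bottom of the second — shapes on opposite sides of the horizontal midline have swapped in a mirror flip. A yellow diamond appears in the second image that is absent from the first.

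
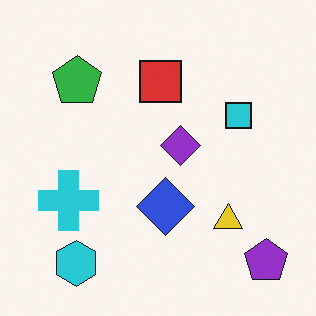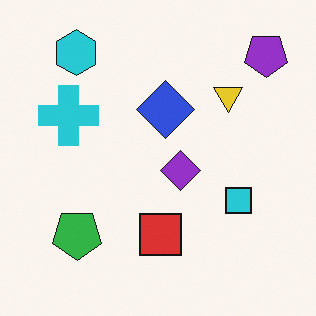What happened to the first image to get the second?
It was flipped vertically (top ↔ bottom).

The cyan hexagon is in the bottom-left of the first image and the top-left of the second — shapes on opposite sides of the horizontal midline have swapped in a mirror flip.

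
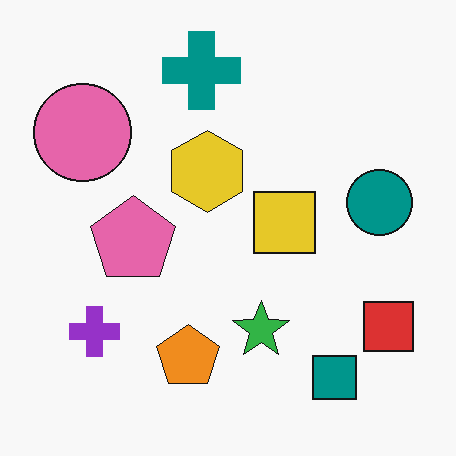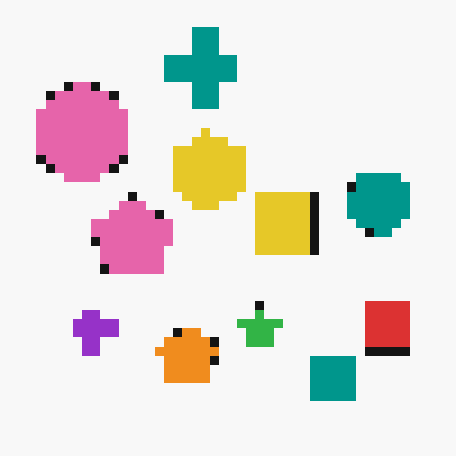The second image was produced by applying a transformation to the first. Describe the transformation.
The image was heavily pixelated into large blocks.

Shapes are reduced to large square blocks; fine edges and outlines are lost — a downscale-then-upscale (mosaic) effect.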